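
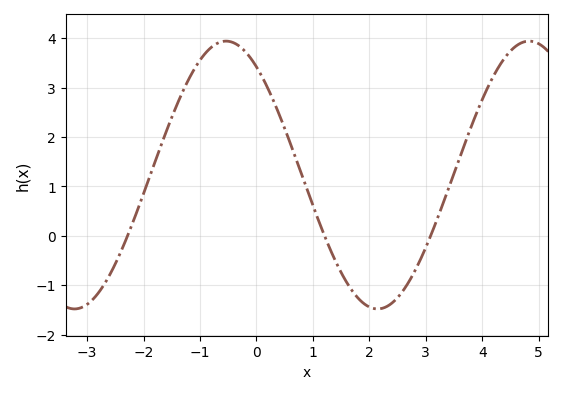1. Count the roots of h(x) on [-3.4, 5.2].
3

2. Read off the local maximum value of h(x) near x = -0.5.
3.9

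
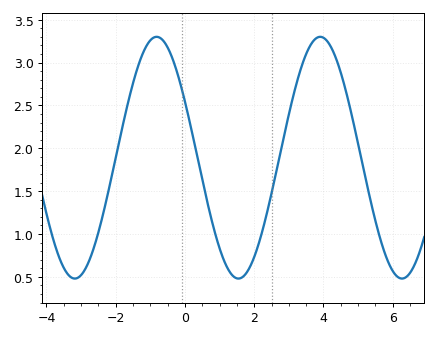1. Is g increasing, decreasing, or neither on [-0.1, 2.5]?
neither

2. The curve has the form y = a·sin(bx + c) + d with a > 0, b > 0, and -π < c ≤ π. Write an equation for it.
y = 1.41sin(1.3x + 2.7) + 1.89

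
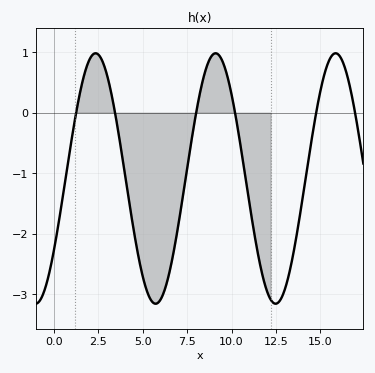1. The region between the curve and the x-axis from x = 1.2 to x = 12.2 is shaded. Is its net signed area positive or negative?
negative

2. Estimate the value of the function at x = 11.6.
-2.5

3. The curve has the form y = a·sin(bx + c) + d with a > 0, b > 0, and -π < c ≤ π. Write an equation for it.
y = 2.07sin(0.93x - 0.61) - 1.09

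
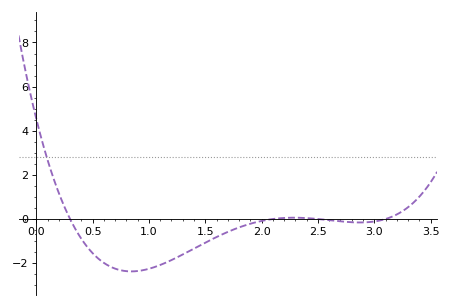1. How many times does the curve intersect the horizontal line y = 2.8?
1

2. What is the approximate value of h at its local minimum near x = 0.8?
-2.4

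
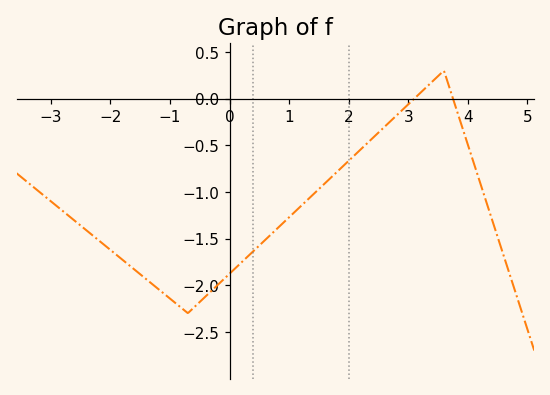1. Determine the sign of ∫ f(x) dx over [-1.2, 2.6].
negative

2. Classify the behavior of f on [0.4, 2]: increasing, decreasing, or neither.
increasing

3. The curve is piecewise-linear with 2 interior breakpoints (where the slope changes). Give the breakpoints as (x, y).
(-0.7, -2.3); (3.6, 0.3)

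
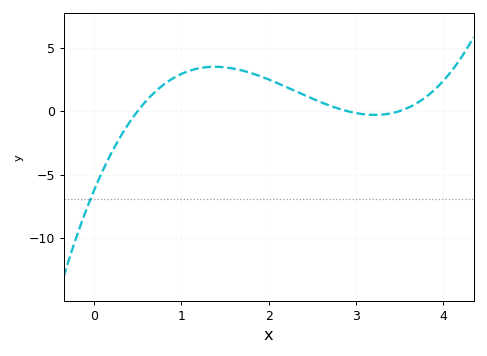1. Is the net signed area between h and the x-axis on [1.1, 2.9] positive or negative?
positive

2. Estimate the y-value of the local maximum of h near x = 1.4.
3.49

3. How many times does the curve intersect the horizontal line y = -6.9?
1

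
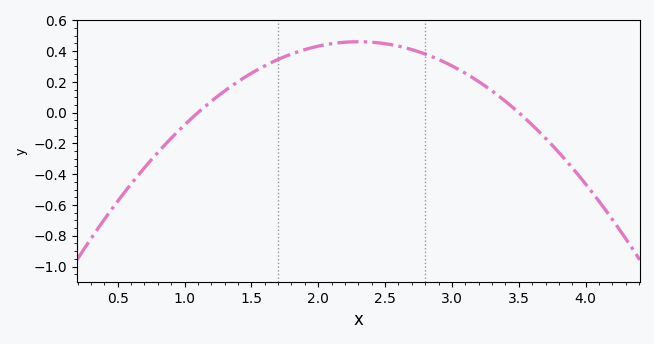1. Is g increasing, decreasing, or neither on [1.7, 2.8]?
neither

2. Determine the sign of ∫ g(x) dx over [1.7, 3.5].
positive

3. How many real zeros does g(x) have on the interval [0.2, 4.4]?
2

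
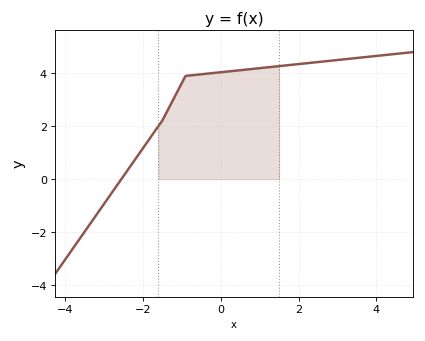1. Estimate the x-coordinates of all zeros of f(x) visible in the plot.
-2.6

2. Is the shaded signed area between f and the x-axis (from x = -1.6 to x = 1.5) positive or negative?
positive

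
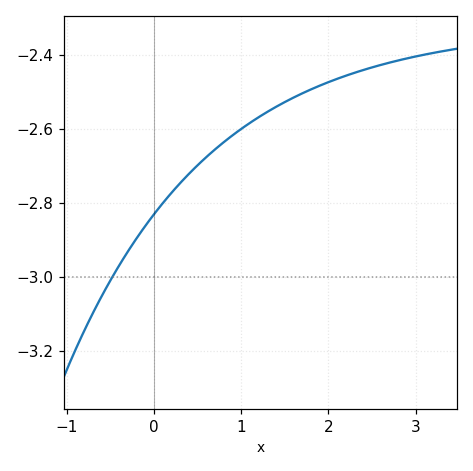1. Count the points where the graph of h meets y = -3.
1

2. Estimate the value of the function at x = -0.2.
-2.9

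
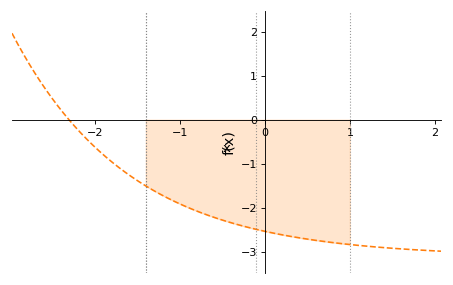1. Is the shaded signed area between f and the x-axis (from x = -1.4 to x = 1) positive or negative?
negative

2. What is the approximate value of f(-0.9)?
-2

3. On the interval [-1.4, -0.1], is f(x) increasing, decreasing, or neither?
decreasing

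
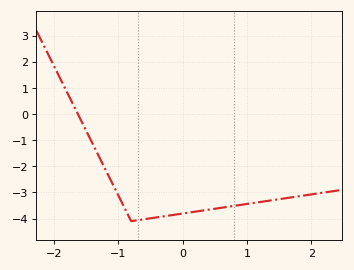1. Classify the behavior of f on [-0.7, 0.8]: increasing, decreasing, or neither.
increasing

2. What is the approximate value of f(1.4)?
-3.3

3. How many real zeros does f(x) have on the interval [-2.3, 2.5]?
1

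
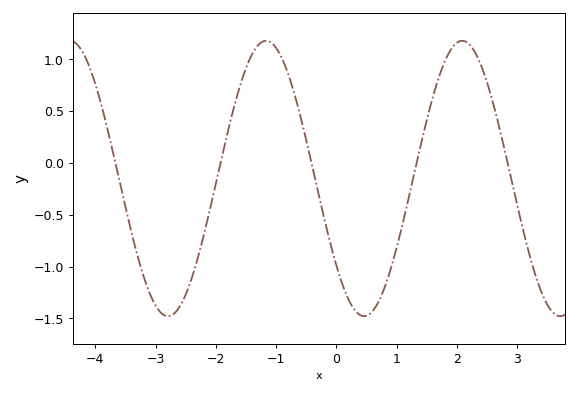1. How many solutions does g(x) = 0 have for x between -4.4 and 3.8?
5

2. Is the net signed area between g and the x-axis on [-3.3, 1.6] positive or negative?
negative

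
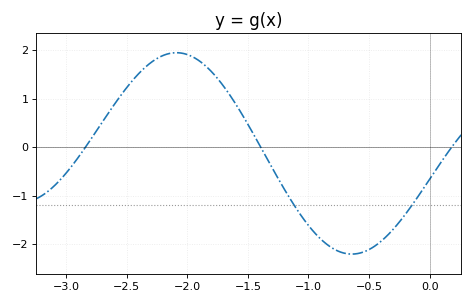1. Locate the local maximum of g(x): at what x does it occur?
-2.09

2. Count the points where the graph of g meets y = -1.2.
2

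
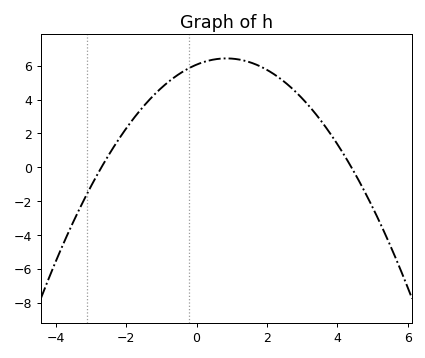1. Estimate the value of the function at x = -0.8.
5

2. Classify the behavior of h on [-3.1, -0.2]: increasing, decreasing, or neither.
increasing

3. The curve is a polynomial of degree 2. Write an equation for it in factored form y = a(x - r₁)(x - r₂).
y = -0.51(x + 2.7)(x - 4.4)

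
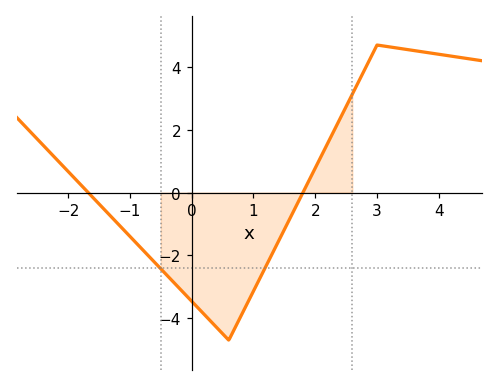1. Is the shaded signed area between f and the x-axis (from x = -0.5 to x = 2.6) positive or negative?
negative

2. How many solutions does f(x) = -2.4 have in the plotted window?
2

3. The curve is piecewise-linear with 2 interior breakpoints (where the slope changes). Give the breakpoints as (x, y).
(0.6, -4.7); (3, 4.7)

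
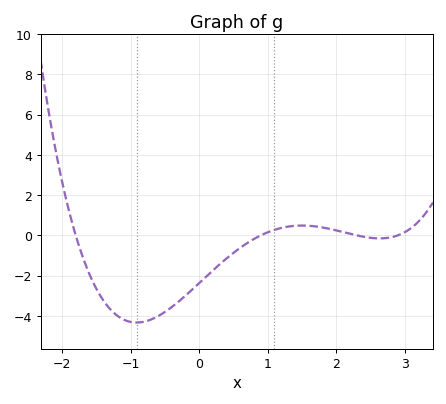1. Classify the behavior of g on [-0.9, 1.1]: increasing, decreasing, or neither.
increasing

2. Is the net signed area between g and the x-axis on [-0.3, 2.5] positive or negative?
negative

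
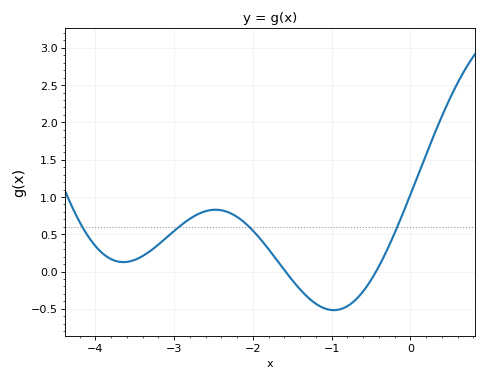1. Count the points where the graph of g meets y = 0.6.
4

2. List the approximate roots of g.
-1.58, -0.436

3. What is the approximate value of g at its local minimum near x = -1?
-0.517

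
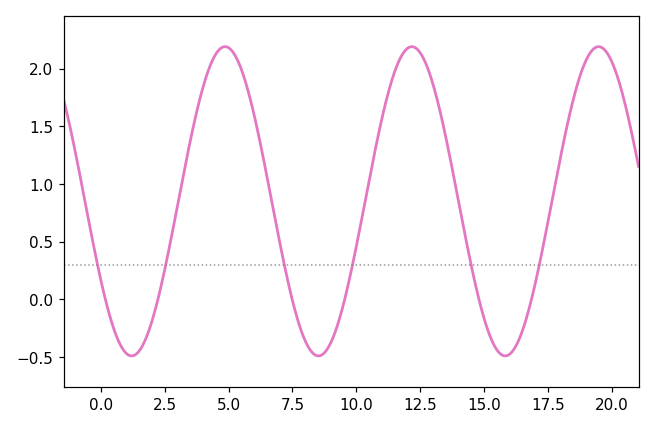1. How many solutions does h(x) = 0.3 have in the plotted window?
6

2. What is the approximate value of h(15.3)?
-0.35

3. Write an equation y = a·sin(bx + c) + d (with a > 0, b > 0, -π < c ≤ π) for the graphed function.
y = 1.34sin(0.86x - 2.6) + 0.85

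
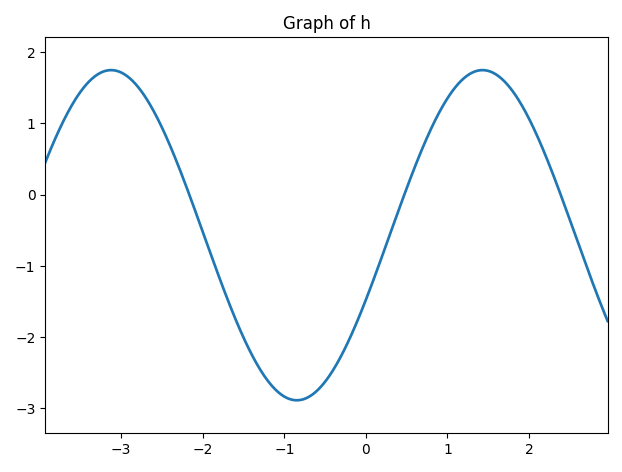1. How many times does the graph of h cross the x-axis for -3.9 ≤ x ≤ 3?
3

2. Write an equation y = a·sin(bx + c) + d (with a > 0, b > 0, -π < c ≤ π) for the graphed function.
y = 2.32sin(1.38x - 0.402) - 0.57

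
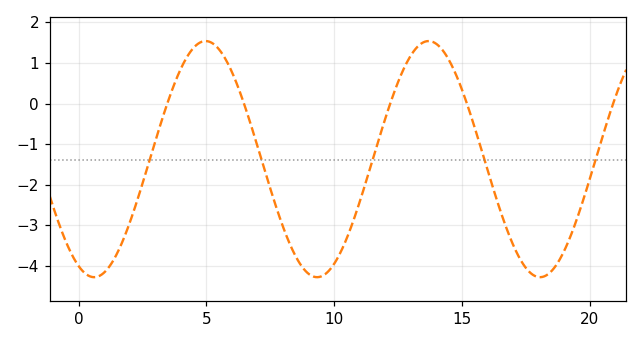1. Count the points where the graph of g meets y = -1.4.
5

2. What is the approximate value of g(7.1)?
-1.3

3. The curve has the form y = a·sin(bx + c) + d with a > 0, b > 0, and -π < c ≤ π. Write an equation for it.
y = 2.91sin(0.72x - 2) - 1.37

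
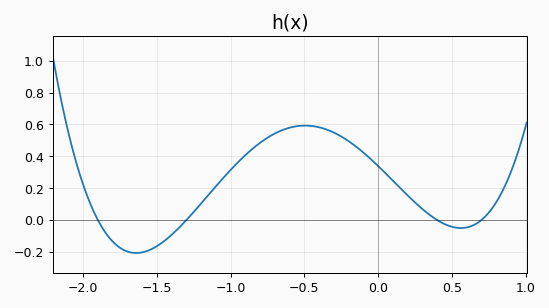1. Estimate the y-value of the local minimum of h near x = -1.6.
-0.2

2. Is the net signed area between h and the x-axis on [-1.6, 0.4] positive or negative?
positive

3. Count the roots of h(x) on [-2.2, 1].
4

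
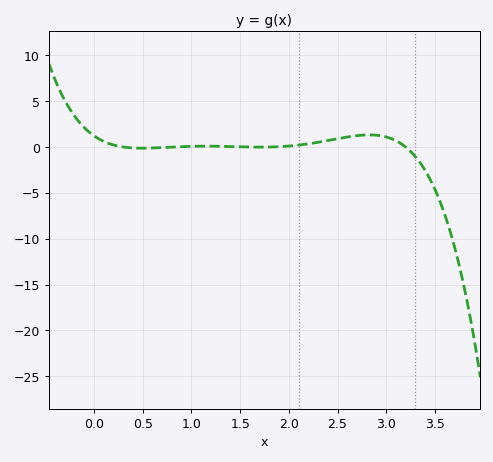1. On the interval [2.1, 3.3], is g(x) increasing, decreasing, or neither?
neither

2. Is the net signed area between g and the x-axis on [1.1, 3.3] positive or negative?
positive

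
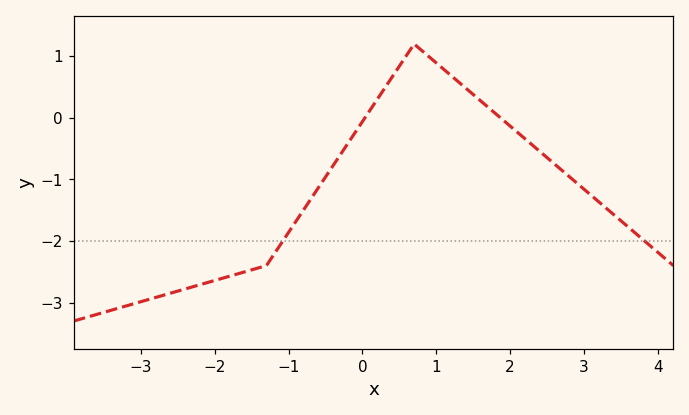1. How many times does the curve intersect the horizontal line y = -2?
2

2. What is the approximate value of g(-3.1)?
-3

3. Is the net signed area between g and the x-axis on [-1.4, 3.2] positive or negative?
negative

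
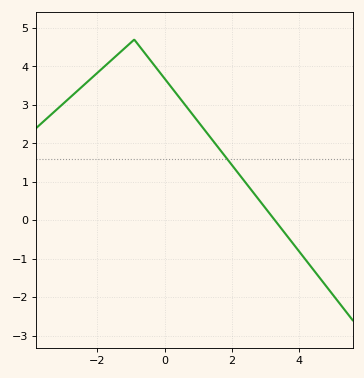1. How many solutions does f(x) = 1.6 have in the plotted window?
1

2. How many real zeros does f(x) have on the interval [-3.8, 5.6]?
1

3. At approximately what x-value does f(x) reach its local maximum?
-1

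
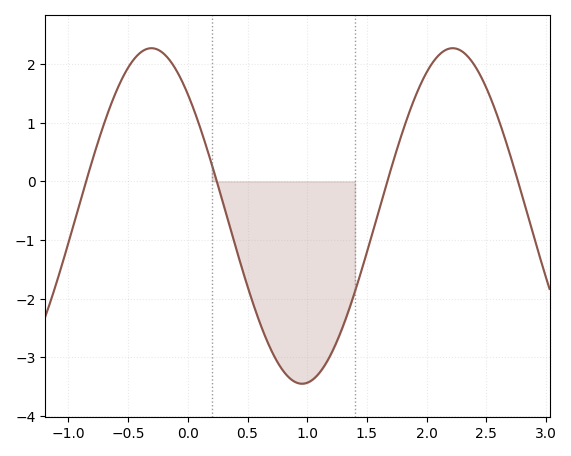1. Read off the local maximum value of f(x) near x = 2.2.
2.27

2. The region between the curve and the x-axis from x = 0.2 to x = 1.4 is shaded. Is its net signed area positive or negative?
negative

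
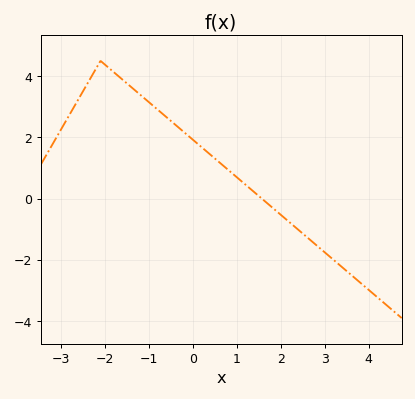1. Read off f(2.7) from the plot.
-1.39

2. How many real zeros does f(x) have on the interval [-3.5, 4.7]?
1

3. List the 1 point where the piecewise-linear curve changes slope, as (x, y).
(-2.1, 4.5)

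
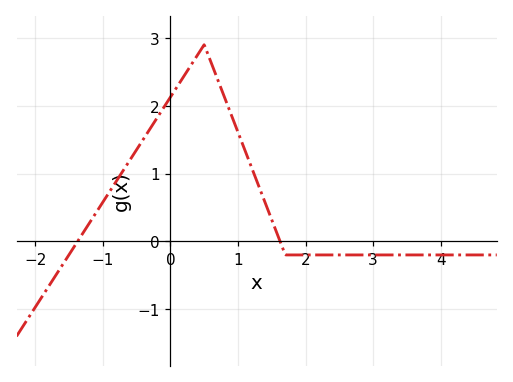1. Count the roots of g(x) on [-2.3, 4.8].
2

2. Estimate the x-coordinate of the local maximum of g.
0.5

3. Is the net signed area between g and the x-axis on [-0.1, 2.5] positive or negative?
positive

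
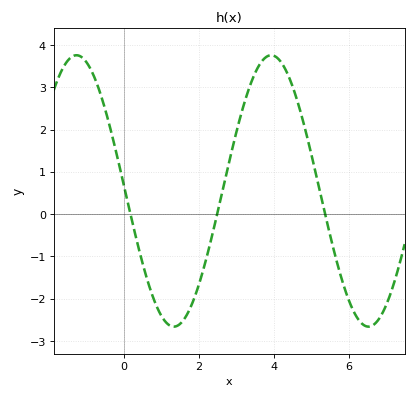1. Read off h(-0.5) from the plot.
2.48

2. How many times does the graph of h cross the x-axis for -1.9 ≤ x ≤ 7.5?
3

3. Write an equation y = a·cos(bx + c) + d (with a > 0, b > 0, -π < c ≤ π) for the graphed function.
y = 3.21cos(1.21x + 1.53) + 0.55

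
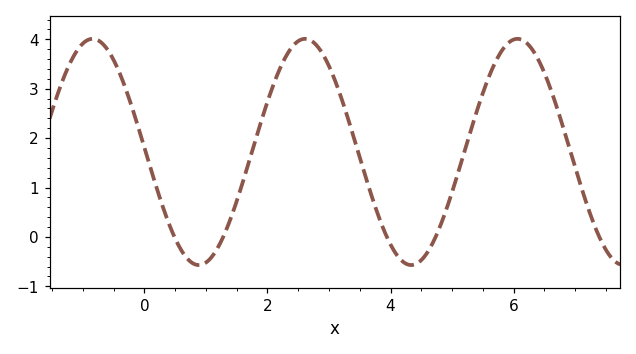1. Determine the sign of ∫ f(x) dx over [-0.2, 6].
positive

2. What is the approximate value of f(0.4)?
0.264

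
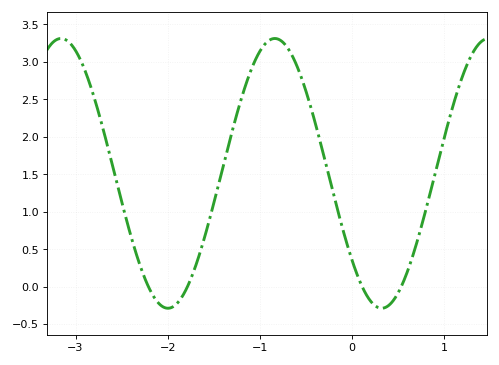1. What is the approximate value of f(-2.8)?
2.53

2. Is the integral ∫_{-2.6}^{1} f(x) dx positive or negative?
positive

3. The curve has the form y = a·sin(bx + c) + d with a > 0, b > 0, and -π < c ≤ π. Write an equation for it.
y = 1.8sin(2.71x - 2.44) + 1.51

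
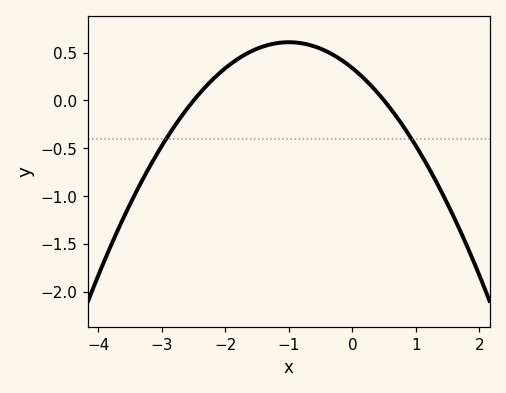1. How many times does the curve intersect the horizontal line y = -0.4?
2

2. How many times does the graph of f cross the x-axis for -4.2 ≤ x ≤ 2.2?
2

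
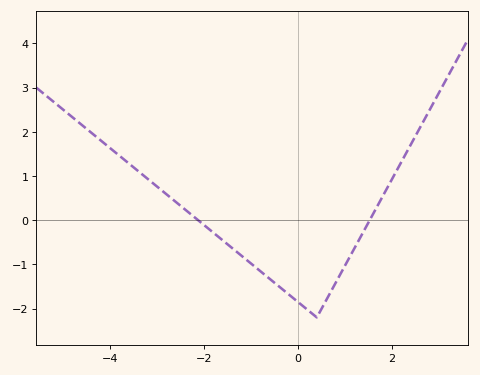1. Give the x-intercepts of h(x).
-2.13, 1.53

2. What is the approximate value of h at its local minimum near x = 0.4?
-2.2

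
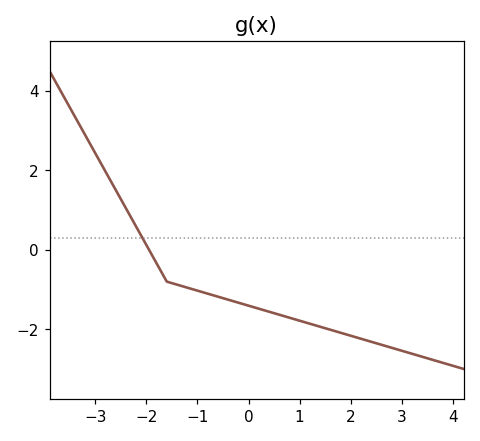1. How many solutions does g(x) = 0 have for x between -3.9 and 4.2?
1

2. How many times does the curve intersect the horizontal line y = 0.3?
1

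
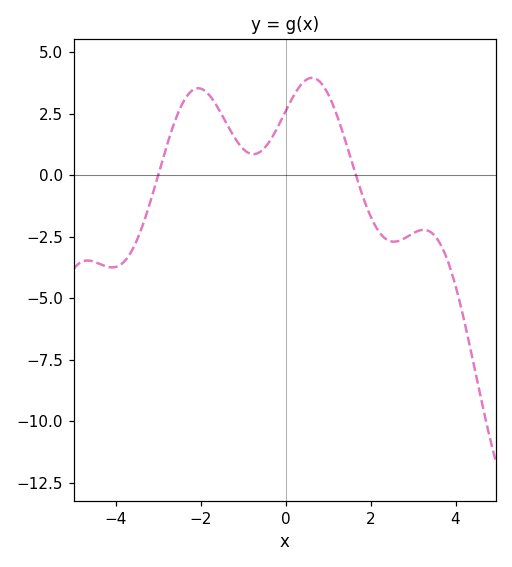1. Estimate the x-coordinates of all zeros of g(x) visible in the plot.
-3, 1.65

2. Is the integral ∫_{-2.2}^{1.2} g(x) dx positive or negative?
positive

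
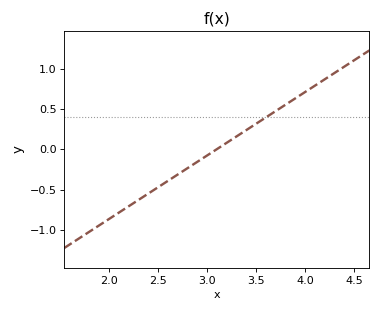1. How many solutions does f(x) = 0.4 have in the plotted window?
1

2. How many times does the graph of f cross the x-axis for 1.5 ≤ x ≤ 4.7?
1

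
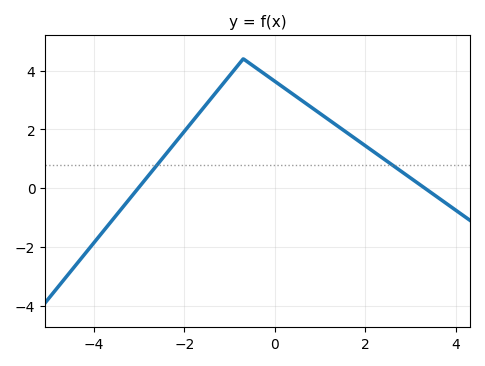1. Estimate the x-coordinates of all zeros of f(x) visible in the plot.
-3, 3.4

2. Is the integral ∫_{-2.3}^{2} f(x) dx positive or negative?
positive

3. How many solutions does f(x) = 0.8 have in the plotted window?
2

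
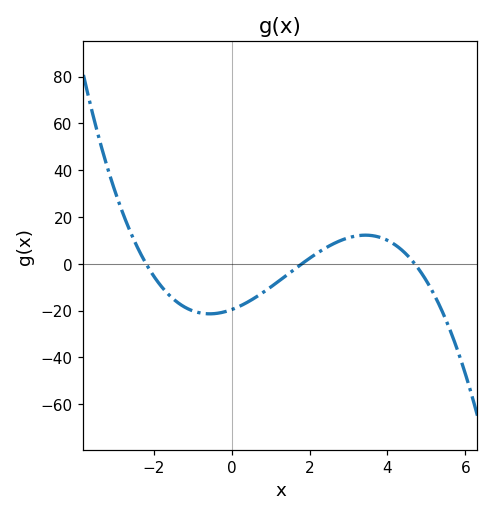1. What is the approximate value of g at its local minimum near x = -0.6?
-21.4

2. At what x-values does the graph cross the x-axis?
-2.2, 1.8, 4.7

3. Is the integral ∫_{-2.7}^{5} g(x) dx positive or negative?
negative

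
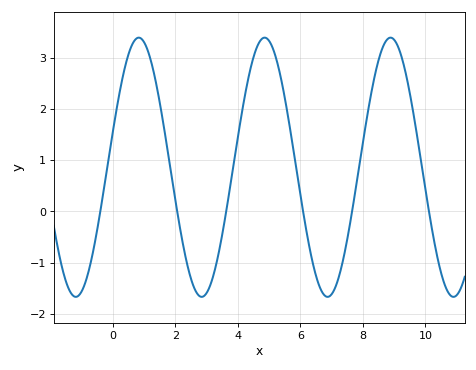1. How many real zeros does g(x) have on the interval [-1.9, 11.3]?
6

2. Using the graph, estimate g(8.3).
2.4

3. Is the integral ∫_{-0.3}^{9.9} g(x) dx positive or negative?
positive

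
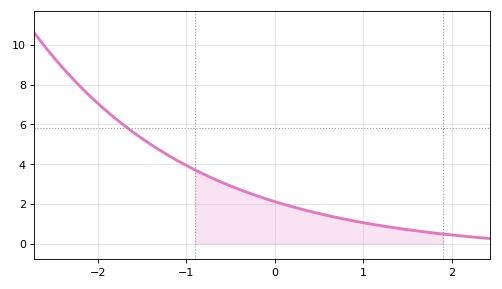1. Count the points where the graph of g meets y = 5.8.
1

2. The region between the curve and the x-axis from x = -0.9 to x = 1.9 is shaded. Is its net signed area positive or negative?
positive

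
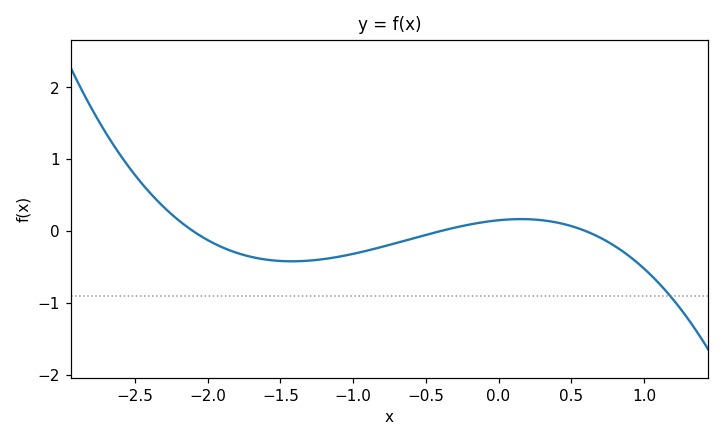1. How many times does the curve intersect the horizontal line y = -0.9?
1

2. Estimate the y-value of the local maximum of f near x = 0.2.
0.2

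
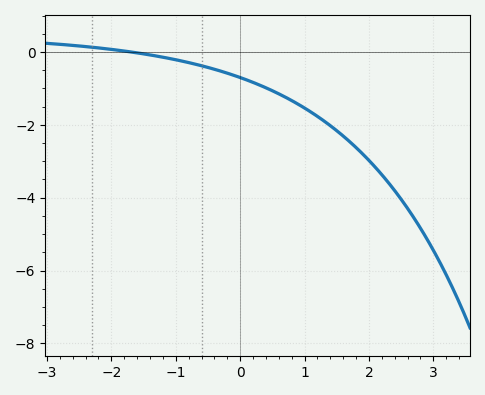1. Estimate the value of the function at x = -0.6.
-0.4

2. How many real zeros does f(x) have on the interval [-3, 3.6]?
1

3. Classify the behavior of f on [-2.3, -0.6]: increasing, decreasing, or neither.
decreasing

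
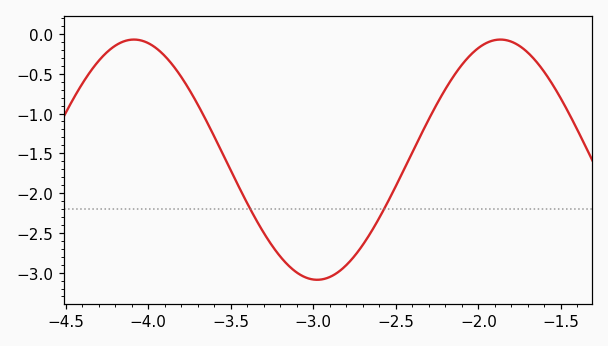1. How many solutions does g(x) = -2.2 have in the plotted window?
2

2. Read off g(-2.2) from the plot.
-0.7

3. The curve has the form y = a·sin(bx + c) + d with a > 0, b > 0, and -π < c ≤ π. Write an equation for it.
y = 1.51sin(2.8x + 0.57) - 1.58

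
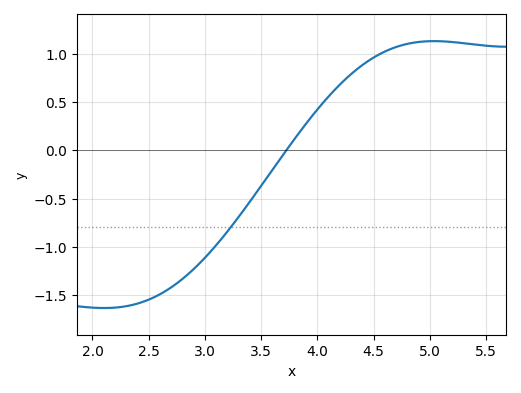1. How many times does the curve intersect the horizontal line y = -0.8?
1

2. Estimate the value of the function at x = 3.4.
-0.55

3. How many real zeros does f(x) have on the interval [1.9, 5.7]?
1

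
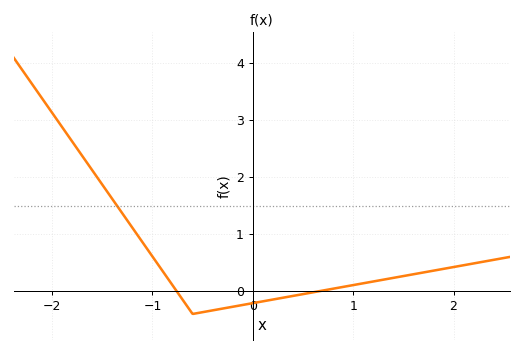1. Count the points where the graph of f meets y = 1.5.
1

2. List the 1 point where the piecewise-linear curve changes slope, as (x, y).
(-0.6, -0.4)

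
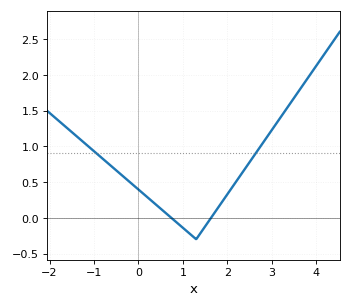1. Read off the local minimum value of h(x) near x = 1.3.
-0.3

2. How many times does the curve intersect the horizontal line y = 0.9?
2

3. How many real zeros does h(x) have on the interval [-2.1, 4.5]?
2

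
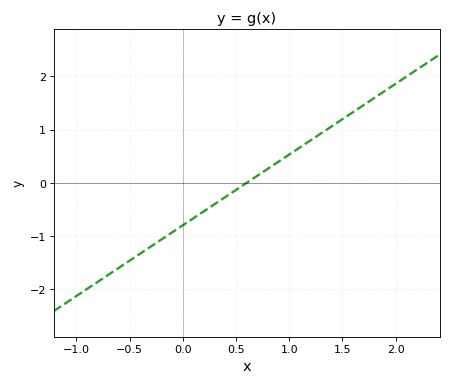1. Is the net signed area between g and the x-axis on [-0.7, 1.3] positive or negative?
negative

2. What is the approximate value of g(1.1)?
0.665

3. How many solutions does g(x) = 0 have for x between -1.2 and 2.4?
1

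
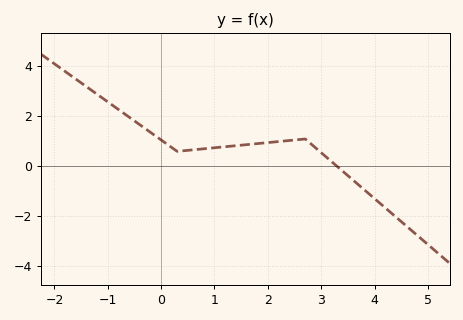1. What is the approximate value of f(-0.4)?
1.67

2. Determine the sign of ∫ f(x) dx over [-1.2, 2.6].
positive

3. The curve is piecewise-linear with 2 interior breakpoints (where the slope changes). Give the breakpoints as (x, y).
(0.3, 0.6); (2.7, 1.1)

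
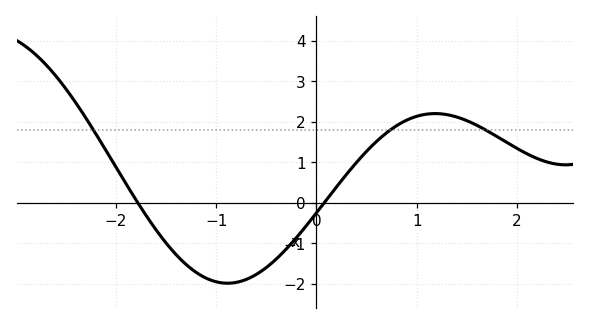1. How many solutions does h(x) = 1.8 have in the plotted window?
3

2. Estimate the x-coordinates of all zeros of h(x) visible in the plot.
-1.78, 0.076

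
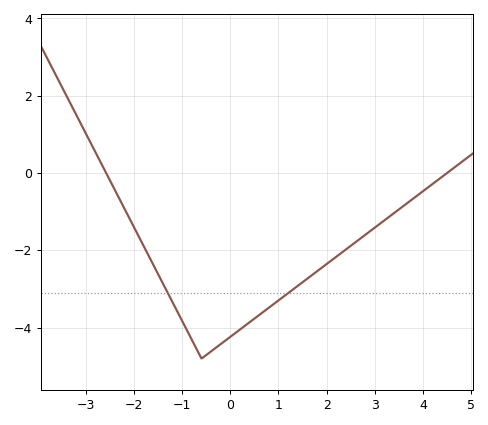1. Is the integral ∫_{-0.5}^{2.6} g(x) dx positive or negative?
negative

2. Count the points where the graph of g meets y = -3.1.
2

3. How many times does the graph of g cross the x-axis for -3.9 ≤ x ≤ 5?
2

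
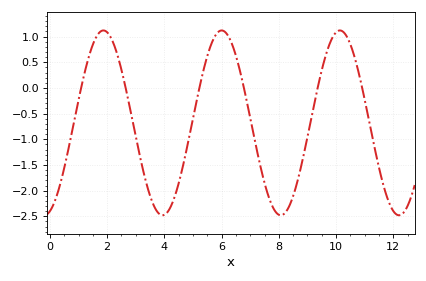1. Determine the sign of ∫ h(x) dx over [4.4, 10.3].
negative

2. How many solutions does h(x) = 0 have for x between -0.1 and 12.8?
6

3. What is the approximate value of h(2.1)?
1.01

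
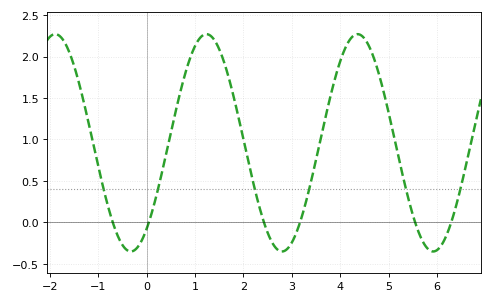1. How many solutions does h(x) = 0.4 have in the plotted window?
6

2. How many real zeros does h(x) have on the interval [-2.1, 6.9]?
6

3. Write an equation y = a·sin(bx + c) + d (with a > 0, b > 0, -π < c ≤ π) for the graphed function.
y = 1.31sin(2.01x - 0.91) + 0.96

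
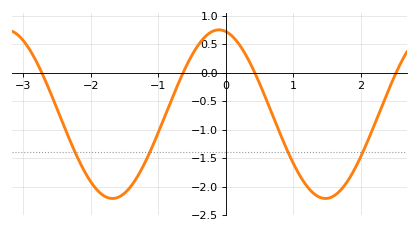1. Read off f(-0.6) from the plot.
0.079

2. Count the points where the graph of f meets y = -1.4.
4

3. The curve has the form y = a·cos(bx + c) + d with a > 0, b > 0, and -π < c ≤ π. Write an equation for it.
y = 1.48cos(1.99x + 0.202) - 0.73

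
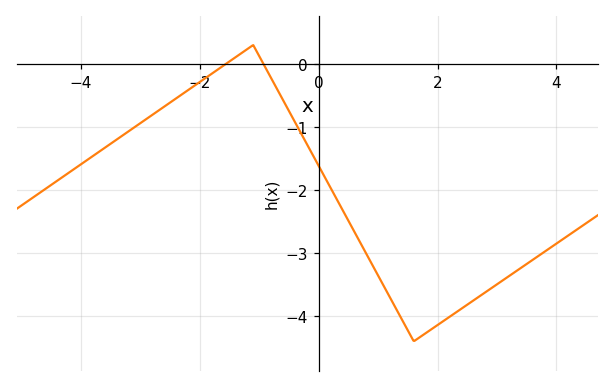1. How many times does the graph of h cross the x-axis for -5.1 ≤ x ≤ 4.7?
2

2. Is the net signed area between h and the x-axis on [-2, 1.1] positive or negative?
negative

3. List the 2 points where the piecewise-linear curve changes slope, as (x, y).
(-1.1, 0.3); (1.6, -4.4)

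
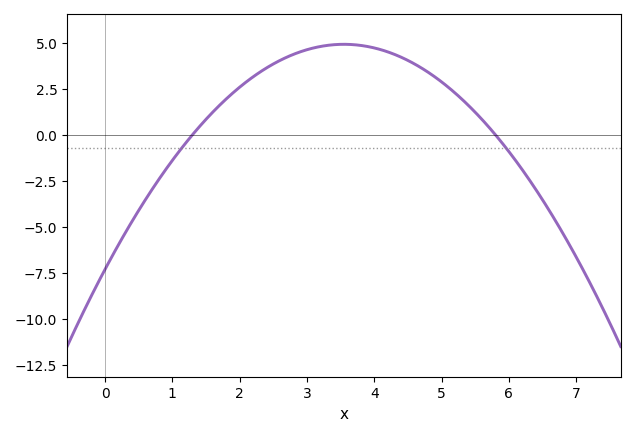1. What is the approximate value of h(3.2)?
4.8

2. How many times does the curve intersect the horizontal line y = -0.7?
2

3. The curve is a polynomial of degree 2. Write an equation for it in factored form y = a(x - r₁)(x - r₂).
y = -0.97(x - 1.3)(x - 5.8)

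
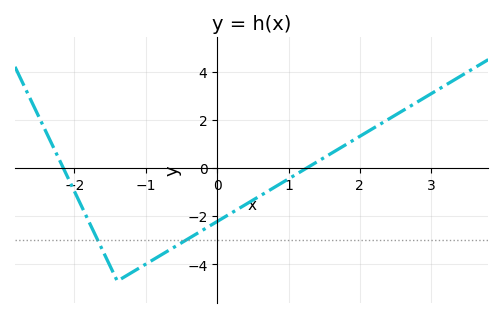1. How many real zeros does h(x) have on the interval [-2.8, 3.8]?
2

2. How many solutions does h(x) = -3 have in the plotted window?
2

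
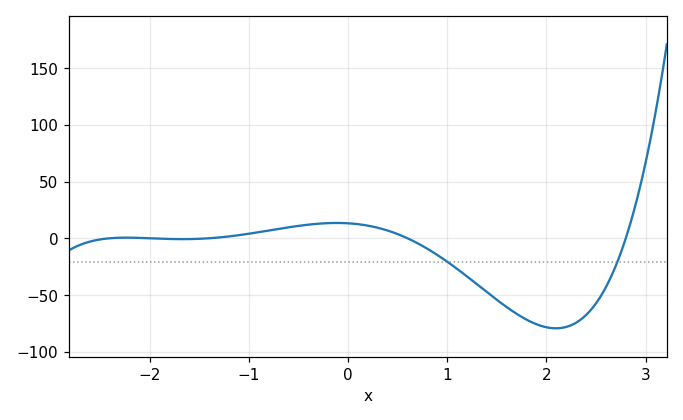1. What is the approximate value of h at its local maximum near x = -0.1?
13.5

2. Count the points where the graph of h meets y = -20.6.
2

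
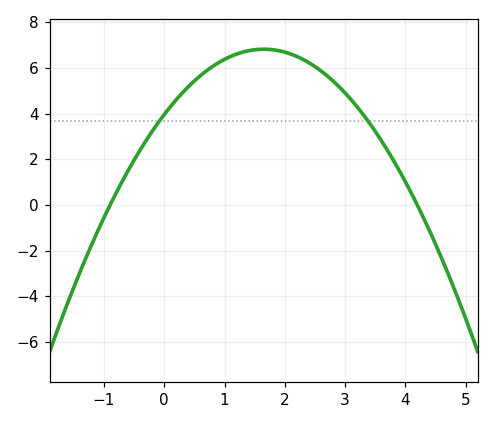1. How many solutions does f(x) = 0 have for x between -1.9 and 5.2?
2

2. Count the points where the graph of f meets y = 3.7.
2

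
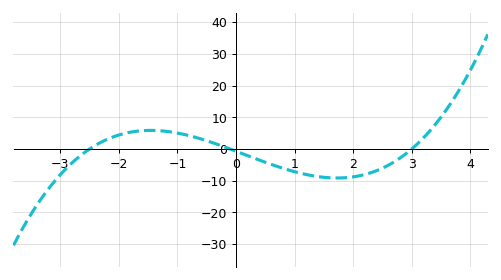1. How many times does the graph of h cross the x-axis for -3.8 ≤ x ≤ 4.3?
3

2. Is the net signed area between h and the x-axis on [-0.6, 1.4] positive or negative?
negative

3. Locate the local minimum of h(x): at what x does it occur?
1.72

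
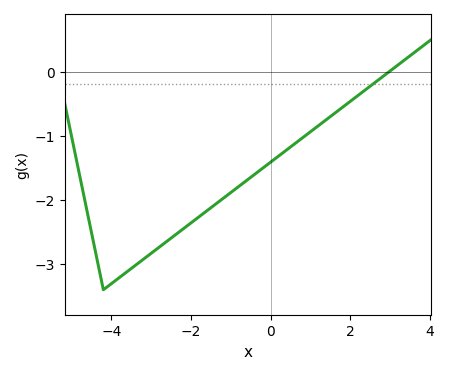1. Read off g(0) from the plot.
-1.4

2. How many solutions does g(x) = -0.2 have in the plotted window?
1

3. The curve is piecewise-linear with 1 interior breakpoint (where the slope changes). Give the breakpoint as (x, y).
(-4.2, -3.4)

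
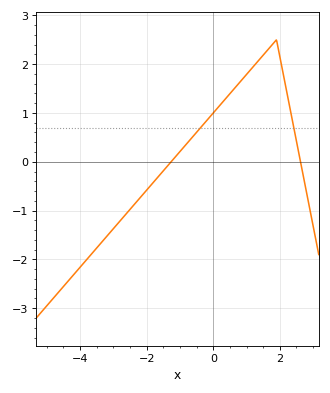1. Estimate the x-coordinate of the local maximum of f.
2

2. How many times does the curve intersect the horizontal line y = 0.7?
2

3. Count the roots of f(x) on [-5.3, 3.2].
2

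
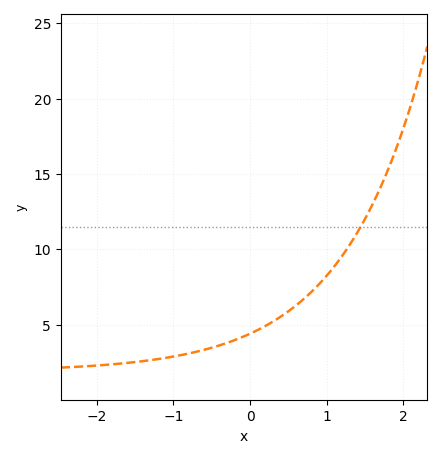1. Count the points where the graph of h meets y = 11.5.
1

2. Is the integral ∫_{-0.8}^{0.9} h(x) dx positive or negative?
positive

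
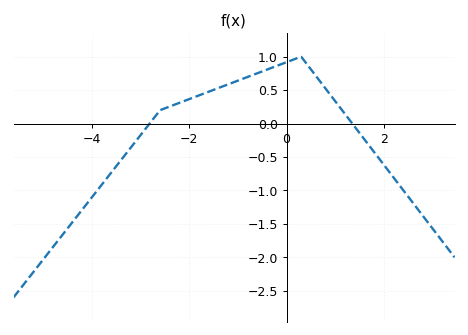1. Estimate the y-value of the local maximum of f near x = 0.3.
1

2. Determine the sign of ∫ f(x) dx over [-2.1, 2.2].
positive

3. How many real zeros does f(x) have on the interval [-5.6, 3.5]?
2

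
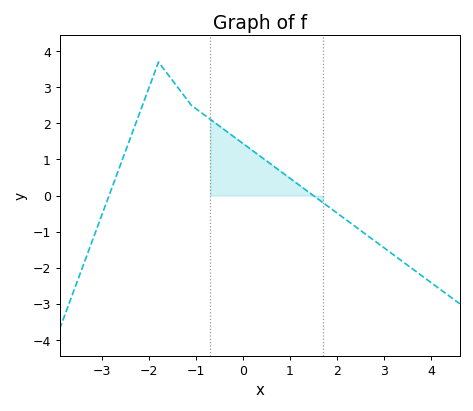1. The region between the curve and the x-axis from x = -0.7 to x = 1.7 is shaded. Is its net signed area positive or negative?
positive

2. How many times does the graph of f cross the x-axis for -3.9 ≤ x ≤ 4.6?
2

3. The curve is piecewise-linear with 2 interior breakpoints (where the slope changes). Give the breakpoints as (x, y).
(-1.8, 3.7); (-1.1, 2.5)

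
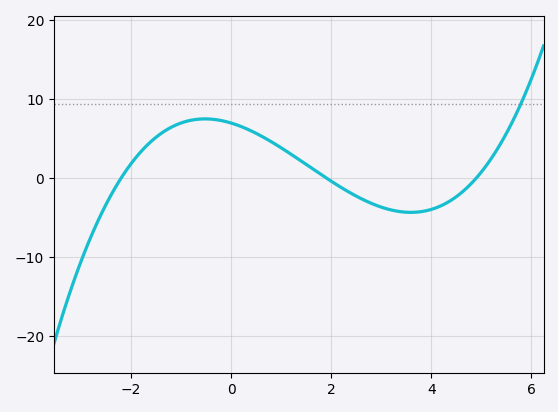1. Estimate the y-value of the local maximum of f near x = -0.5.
7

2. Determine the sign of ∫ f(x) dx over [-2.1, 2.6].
positive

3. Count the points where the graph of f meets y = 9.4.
1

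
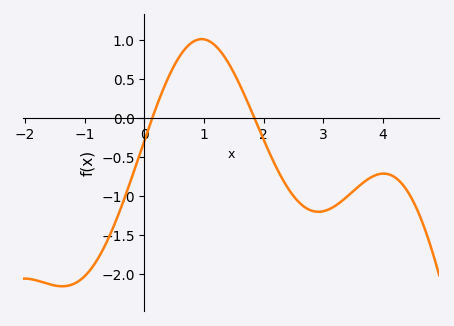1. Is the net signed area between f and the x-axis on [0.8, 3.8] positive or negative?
negative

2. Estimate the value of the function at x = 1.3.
0.832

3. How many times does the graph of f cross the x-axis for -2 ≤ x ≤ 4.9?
2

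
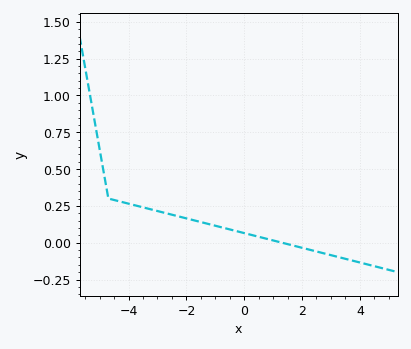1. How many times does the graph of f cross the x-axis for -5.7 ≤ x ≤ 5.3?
1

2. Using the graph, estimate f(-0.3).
0.08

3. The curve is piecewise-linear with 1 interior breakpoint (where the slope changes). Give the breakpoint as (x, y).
(-4.7, 0.3)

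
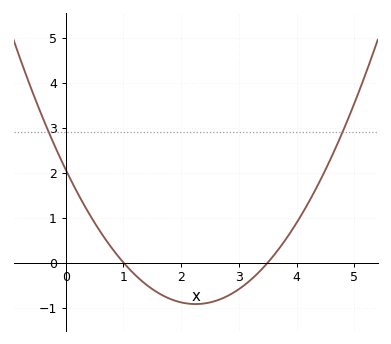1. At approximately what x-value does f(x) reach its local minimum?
2.25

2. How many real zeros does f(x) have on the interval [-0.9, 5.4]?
2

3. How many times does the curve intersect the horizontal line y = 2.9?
2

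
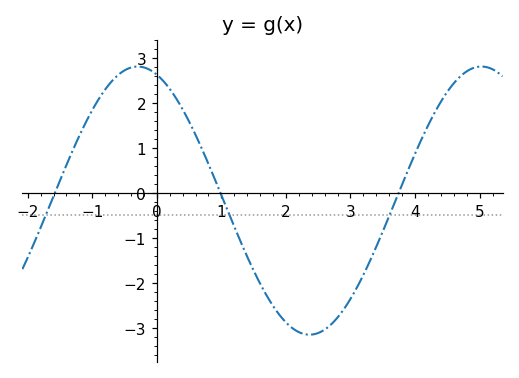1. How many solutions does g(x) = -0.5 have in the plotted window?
3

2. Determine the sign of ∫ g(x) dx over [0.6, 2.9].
negative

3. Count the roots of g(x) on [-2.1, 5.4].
3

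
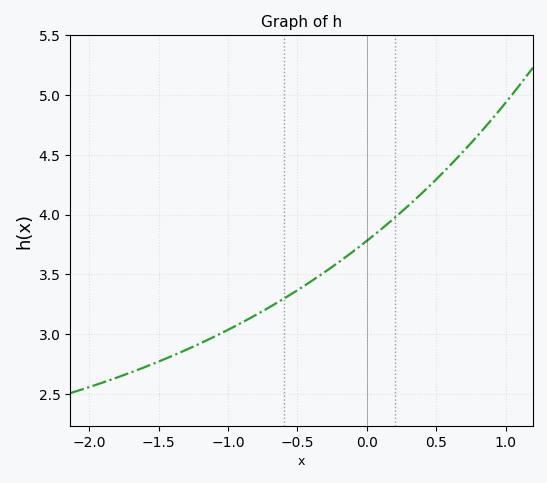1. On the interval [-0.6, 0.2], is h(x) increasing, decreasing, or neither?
increasing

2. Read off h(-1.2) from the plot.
2.9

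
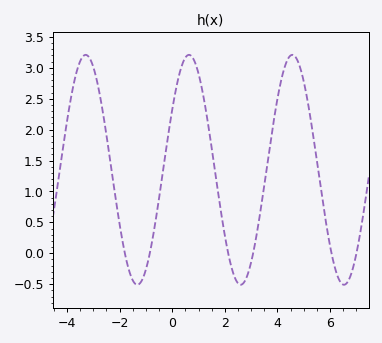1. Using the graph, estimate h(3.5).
1.1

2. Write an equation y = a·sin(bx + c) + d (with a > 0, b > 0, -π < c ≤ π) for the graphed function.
y = 1.86sin(1.6x + 0.55) + 1.35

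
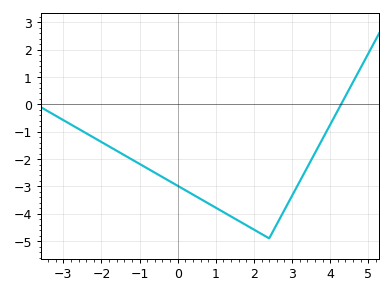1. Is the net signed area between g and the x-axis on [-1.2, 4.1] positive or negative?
negative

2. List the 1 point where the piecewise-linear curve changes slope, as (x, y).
(2.4, -4.9)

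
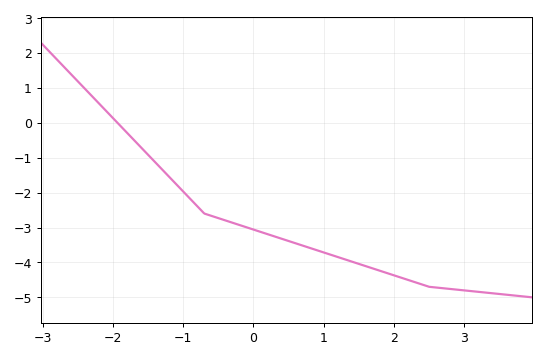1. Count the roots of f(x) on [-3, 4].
1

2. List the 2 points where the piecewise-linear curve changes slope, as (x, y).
(-0.7, -2.6); (2.5, -4.7)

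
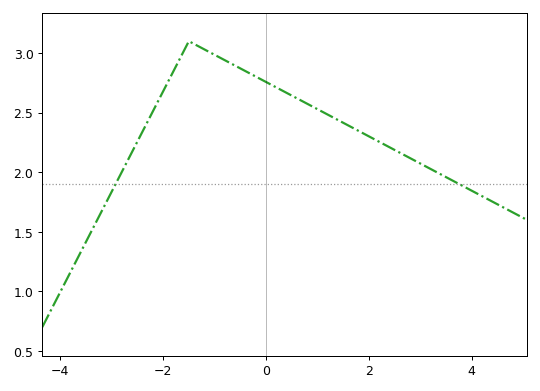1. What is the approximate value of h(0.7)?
2.6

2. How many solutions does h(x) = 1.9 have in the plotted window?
2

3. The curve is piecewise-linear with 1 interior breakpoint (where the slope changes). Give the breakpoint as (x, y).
(-1.5, 3.1)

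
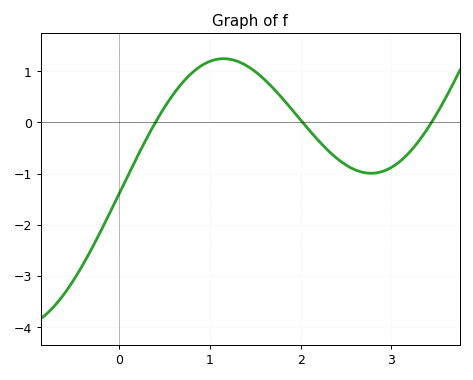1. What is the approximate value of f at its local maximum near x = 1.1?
1.24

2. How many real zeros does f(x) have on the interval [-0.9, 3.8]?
3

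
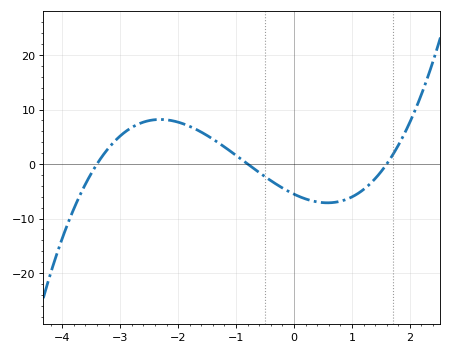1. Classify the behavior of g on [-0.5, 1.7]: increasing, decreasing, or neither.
neither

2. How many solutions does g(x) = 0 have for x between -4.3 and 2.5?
3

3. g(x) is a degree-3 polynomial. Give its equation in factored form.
y = 1.27(x + 3.4)(x + 0.8)(x - 1.6)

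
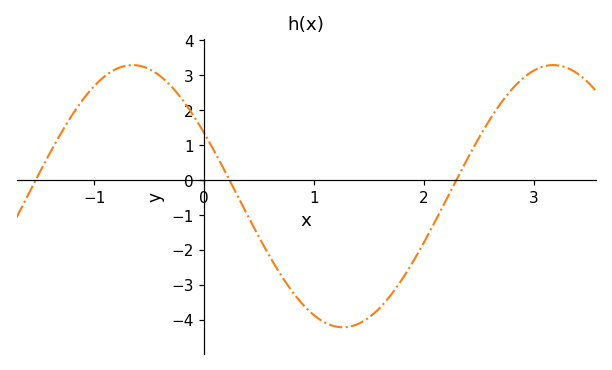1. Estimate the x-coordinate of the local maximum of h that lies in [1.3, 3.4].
3.2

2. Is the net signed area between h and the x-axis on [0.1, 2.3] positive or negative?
negative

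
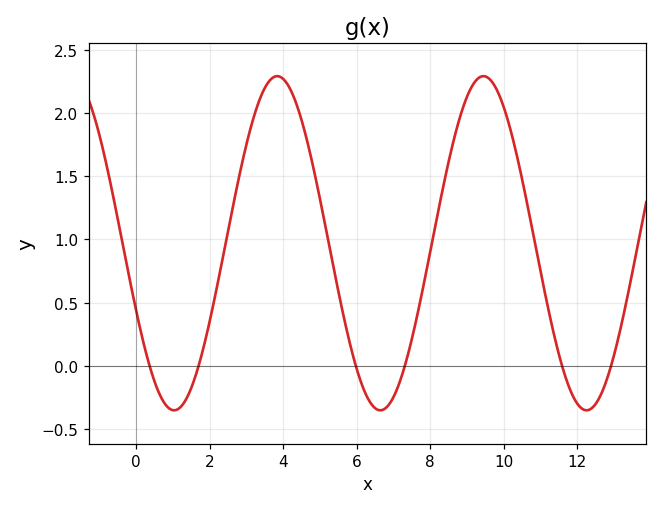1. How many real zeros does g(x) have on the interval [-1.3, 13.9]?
6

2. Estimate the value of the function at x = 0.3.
0.074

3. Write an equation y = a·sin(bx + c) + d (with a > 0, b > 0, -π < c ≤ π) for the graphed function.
y = 1.32sin(1.12x - 2.73) + 0.97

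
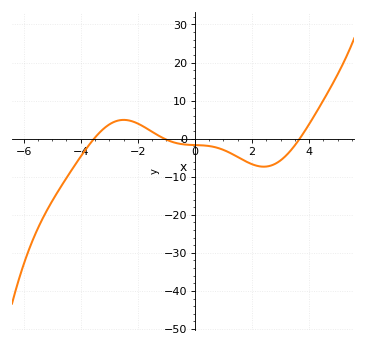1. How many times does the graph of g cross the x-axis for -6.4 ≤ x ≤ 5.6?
3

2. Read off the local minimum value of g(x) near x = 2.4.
-7.36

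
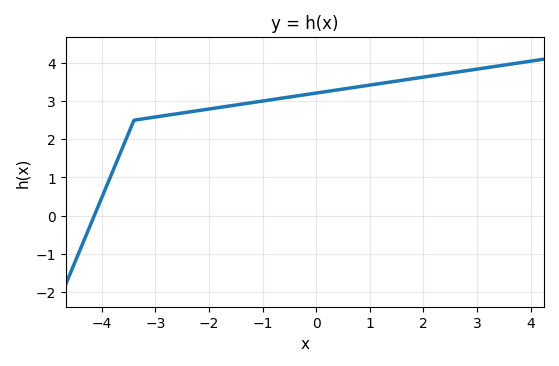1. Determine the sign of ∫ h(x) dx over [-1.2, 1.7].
positive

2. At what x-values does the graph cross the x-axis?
-4.14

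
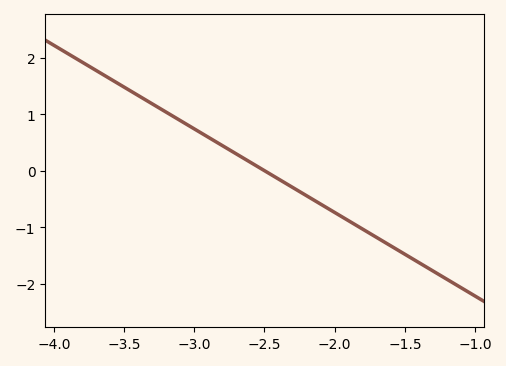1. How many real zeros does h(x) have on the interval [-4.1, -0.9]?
1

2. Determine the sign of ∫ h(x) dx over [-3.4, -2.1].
positive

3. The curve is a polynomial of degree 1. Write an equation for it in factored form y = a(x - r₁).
y = -1.48(x + 2.5)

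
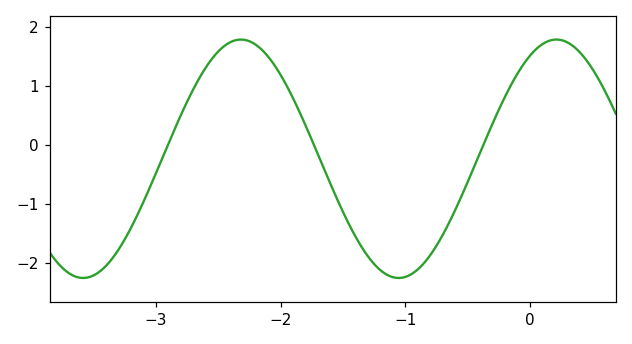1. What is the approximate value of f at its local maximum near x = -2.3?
1.8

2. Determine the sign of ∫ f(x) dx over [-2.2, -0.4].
negative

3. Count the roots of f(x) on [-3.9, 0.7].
3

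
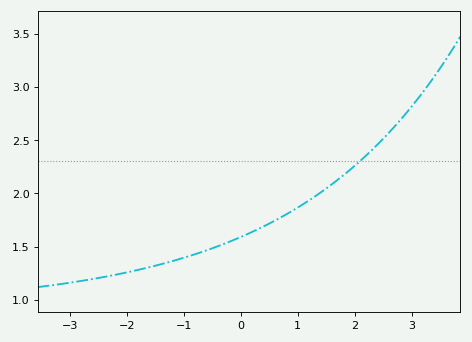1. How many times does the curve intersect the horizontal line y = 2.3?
1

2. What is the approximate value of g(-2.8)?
1.18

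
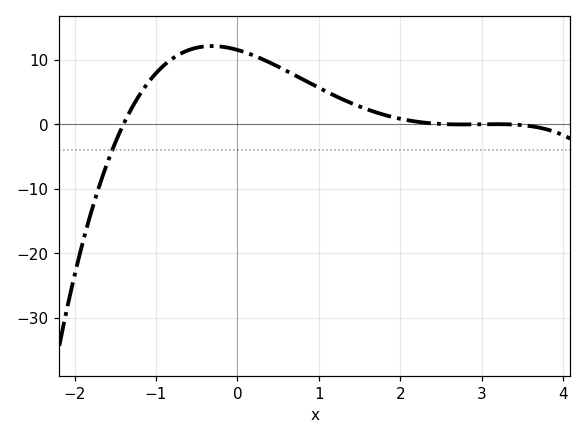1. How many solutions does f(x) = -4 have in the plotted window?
1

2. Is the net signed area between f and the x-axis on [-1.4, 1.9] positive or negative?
positive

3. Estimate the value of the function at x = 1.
6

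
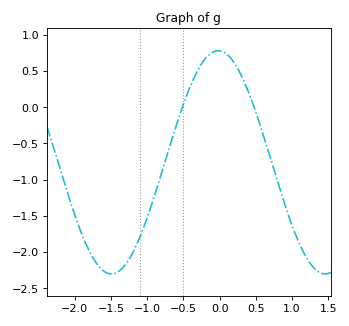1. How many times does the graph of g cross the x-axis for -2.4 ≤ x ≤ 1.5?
2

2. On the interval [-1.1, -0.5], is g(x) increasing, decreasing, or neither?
increasing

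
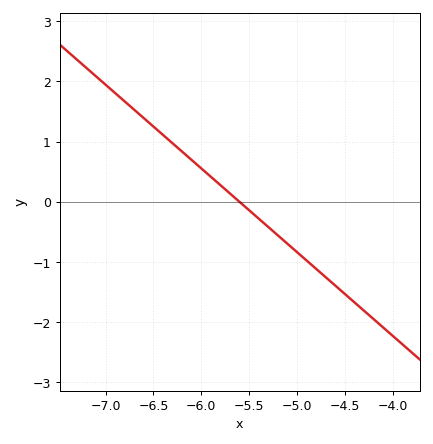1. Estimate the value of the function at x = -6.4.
1.1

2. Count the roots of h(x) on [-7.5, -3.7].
1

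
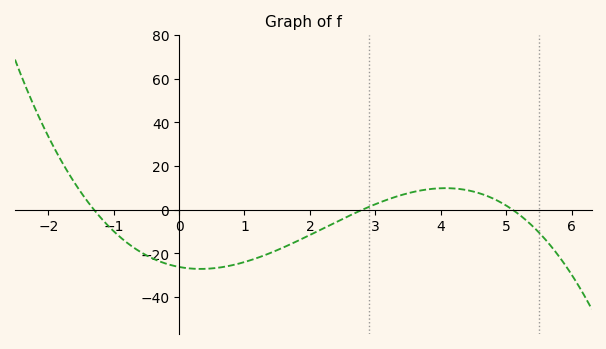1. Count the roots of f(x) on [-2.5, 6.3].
3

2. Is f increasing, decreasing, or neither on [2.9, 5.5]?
neither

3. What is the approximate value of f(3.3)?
6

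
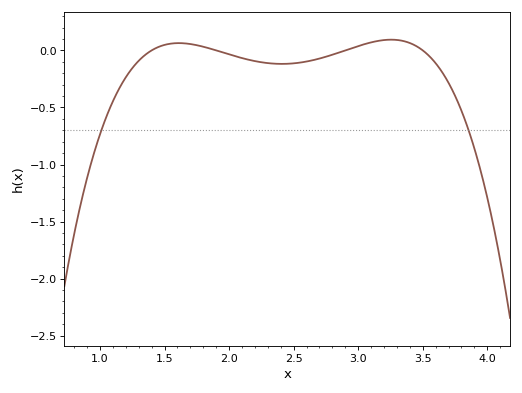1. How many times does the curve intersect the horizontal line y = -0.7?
2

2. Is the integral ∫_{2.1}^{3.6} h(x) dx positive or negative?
negative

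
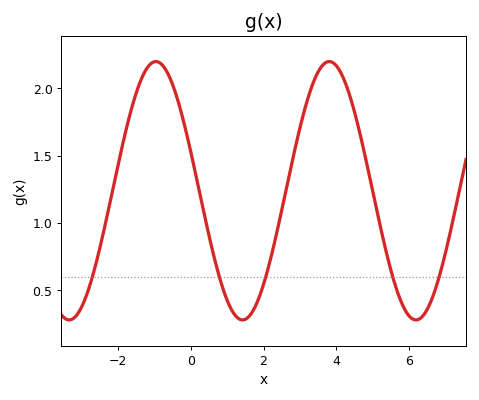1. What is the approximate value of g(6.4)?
0.3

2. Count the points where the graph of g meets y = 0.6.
5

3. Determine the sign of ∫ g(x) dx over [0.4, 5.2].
positive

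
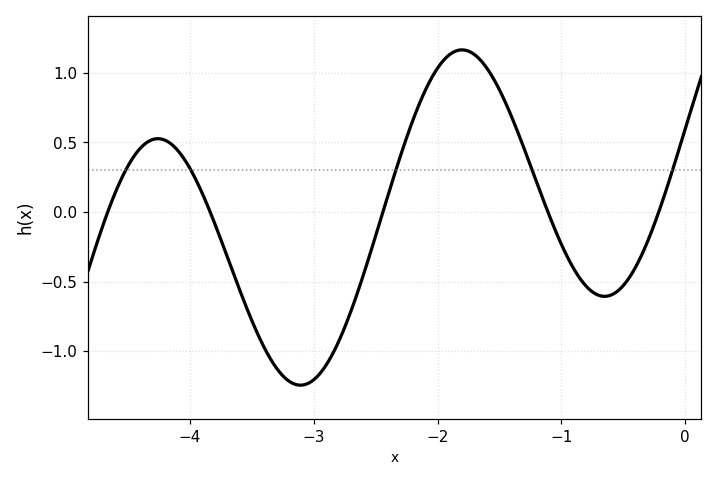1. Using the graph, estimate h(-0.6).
-0.597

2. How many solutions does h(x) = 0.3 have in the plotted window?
5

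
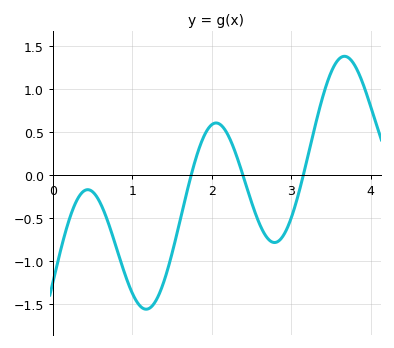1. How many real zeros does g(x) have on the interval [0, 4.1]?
3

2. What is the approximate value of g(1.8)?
0.2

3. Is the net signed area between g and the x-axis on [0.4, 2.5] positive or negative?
negative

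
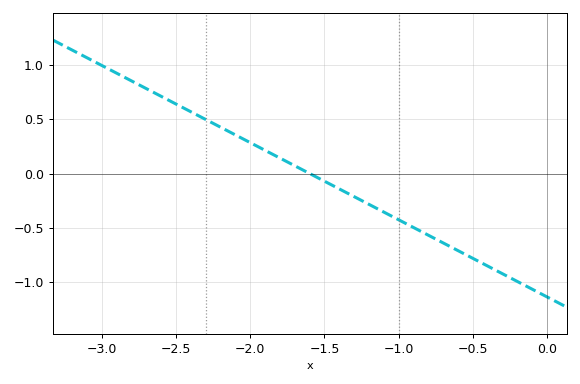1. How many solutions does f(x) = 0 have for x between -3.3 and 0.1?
1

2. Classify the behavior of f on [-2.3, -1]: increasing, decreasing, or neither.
decreasing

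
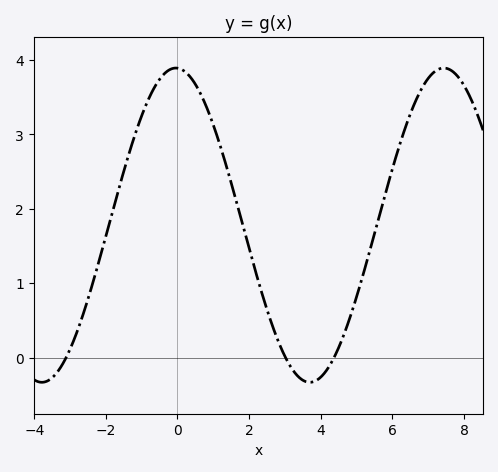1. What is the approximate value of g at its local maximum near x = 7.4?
3.9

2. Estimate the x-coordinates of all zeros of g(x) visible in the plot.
-3.2, 3, 4.4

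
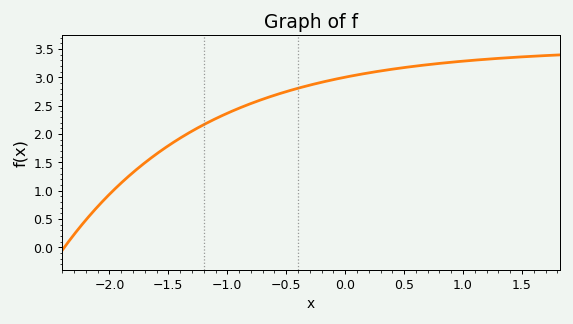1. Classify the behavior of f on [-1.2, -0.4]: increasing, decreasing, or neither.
increasing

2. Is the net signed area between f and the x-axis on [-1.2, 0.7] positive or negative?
positive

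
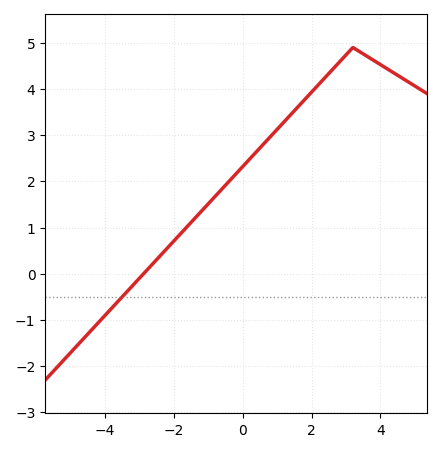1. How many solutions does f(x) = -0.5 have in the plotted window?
1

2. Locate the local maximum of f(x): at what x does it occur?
3.2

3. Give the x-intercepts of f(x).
-2.87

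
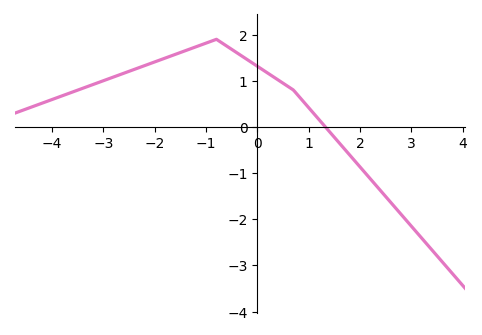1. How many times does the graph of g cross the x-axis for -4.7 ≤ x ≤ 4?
1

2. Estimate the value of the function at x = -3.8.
0.676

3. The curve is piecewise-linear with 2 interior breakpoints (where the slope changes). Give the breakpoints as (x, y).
(-0.8, 1.9); (0.7, 0.8)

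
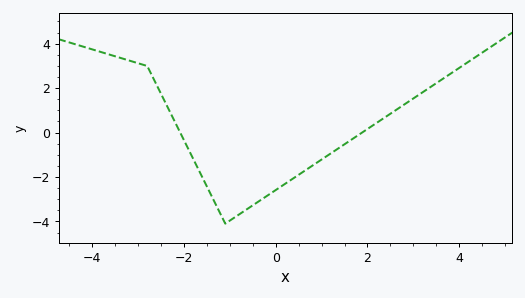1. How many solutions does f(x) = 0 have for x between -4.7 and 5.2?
2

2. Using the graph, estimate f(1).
-1.2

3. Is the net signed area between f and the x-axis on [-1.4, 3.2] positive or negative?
negative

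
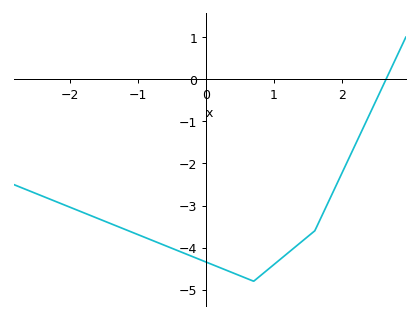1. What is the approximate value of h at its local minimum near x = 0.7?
-4.8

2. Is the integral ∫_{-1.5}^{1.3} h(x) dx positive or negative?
negative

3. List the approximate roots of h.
2.6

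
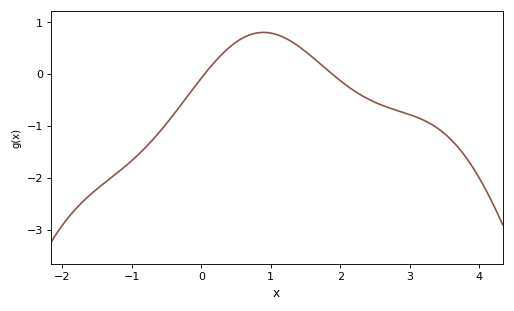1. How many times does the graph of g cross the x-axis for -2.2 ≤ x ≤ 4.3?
2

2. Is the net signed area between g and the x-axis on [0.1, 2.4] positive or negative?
positive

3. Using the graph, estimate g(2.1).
-0.232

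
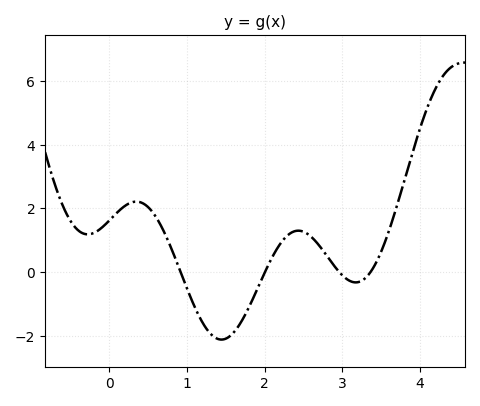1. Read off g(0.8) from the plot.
0.8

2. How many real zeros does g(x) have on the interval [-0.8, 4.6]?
4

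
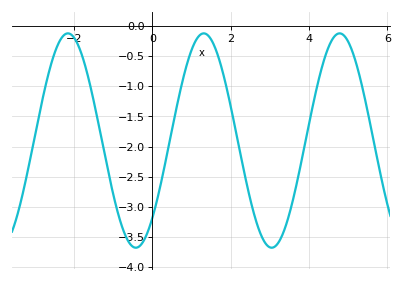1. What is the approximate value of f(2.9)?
-3.62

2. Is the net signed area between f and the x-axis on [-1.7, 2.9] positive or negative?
negative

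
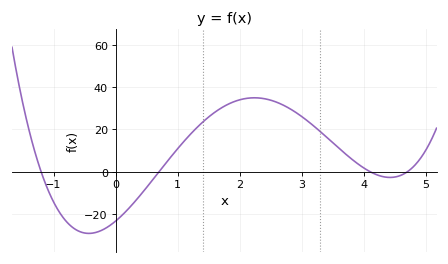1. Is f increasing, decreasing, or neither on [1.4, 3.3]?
neither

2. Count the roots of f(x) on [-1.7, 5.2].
4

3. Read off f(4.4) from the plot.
-2.69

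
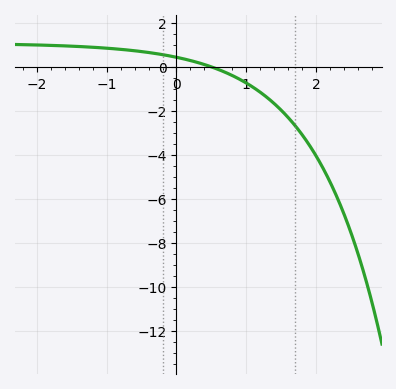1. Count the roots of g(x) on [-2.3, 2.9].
1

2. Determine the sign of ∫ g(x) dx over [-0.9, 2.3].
negative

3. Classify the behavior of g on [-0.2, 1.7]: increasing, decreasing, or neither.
decreasing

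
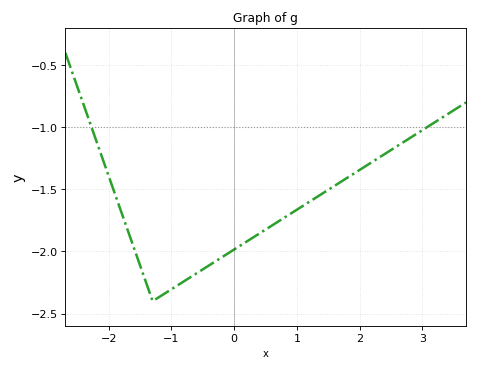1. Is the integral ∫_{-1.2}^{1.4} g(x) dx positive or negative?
negative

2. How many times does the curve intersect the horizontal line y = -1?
2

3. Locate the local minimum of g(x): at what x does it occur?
-1.3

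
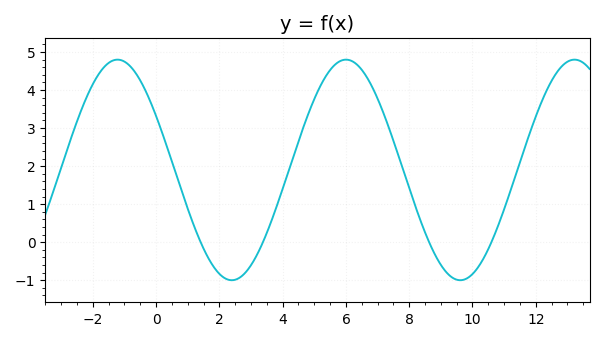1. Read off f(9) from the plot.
-0.6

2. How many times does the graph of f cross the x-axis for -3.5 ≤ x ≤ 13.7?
4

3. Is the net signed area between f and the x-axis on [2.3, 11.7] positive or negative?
positive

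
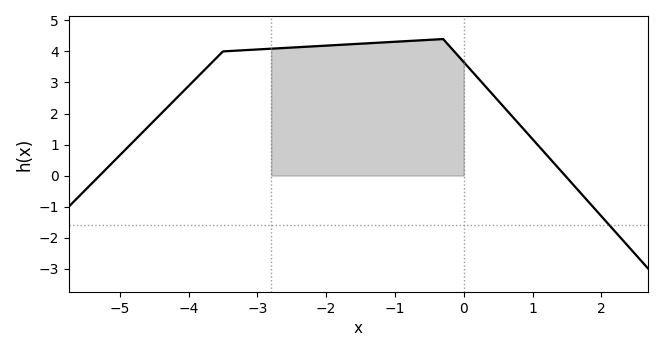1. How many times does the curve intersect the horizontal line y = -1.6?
1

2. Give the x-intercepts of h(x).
-5.29, 1.47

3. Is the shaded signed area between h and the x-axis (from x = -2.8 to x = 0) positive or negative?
positive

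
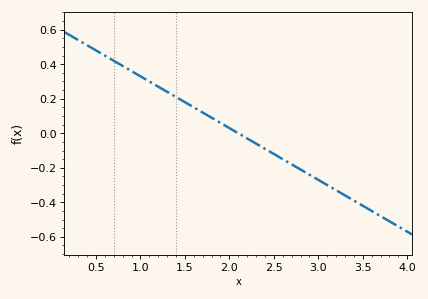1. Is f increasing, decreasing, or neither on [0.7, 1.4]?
decreasing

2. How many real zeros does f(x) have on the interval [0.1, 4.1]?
1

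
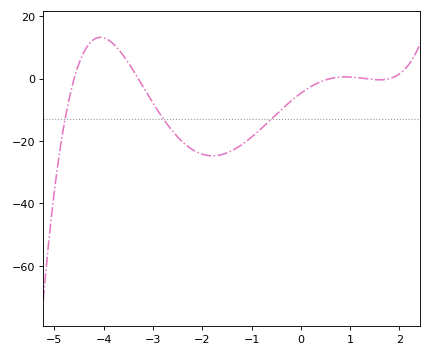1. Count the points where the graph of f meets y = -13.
3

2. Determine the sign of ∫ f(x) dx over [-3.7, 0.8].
negative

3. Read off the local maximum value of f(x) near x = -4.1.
14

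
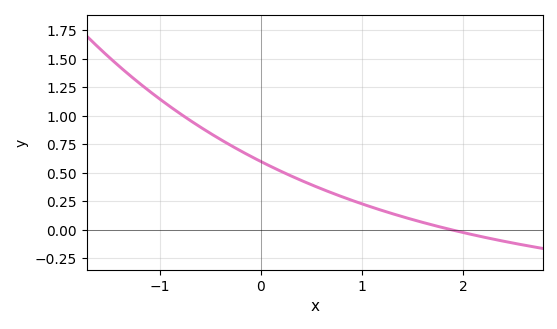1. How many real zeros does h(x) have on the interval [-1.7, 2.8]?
1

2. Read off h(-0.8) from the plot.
1.02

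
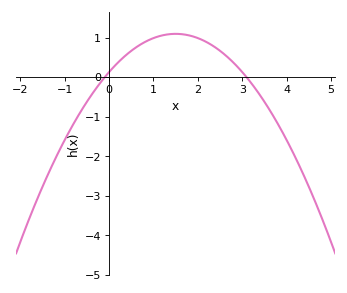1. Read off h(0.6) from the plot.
0.752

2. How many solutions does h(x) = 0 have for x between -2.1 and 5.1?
2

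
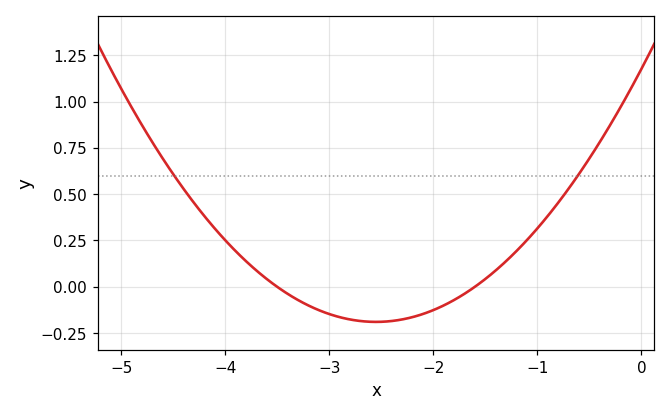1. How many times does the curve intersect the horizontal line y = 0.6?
2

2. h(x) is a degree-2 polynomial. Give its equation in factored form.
y = 0.21(x + 3.5)(x + 1.6)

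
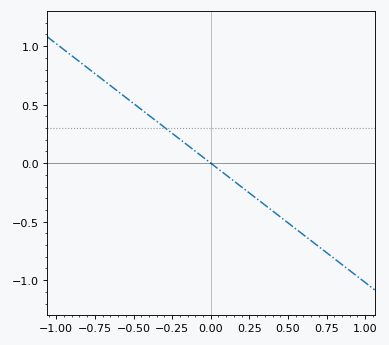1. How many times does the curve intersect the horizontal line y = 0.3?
1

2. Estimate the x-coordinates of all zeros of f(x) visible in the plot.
0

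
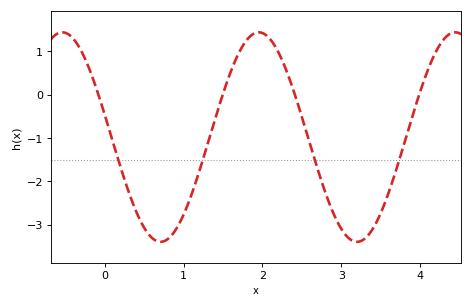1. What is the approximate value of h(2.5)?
-0.514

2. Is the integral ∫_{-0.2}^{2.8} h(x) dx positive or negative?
negative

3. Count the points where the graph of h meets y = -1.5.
4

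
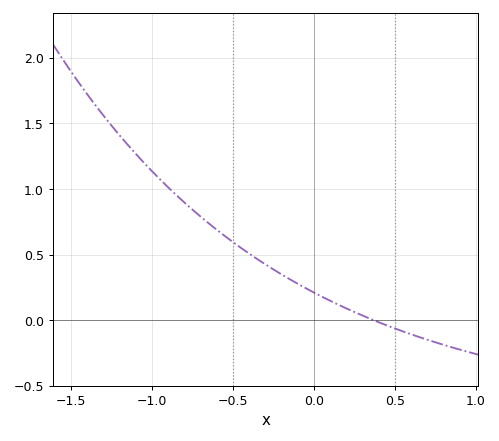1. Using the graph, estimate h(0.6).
-0.1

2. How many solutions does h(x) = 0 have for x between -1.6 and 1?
1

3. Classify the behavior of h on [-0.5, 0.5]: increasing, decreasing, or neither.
decreasing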